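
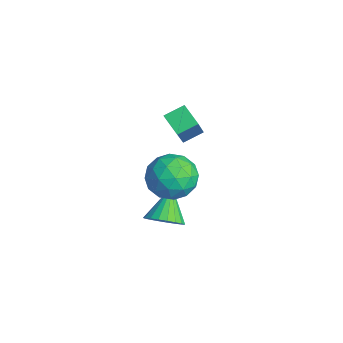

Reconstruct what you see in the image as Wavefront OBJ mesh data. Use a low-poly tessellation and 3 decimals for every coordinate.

v 2.959 -2.446 0.898
v 3.382 -3.076 0.217
v 1.658 -2.244 -0.097
v 2.081 -2.874 -0.778
v 1.743 -3.238 0.113
v 2.547 -3.363 0.728
v 2.493 -1.957 -0.608
v 3.297 -2.082 0.007
v 3.094 -2.774 -0.714
v 2.63 -3.566 -0.268
v 2.41 -1.754 0.388
v 1.946 -2.546 0.834
v 3.285 -2.779 0.645
v 1.755 -2.541 -0.525
v 1.557 -2.755 -0.001
v 1.805 -3.126 -0.402
v 2.794 -2.947 0.945
v 3.043 -3.318 0.545
v 2.079 -3.413 0.484
v 1.997 -2.002 -0.425
v 2.246 -2.373 -0.825
v 3.235 -2.194 0.522
v 3.483 -2.565 0.121
v 2.961 -1.907 -0.364
v 3.364 -2.972 -0.302
v 2.599 -2.853 -0.887
v 2.842 -2.314 -0.787
v 3.314 -2.387 -0.426
v 3.092 -3.437 -0.041
v 2.327 -3.319 -0.625
v 2.128 -3.532 -0.102
v 2.601 -3.606 0.26
v 2.922 -3.26 -0.588
v 2.713 -2.001 0.745
v 1.948 -1.883 0.161
v 2.439 -1.714 -0.14
v 2.912 -1.788 0.222
v 2.441 -2.467 1.007
v 1.676 -2.348 0.422
v 1.726 -2.933 0.546
v 2.198 -3.006 0.907
v 2.118 -2.06 0.708
v 0.22 -1.944 0.93
v 0.186 -1.154 1.269
v 1 -1.701 0.444
v 0.965 -0.912 0.783
v 1.435 -2.588 2.557
v 1.4 -1.799 2.896
v 2.214 -2.346 2.071
v 2.18 -1.556 2.41
v 2.436 -2.919 -2.515
v 2.998 -2.443 -2.292
v 1.504 -2.301 -1.485
v 2.855 -2.274 -2.523
v 2.64 -2.216 -2.752
v 2.389 -2.279 -2.941
v 2.146 -2.454 -3.056
v 1.954 -2.708 -3.077
v 1.844 -3 -3.001
v 1.837 -3.277 -2.842
v 1.933 -3.492 -2.625
v 2.117 -3.609 -2.39
v 2.355 -3.606 -2.176
v 2.607 -3.484 -2.021
v 2.83 -3.265 -1.951
v 2.984 -2.986 -1.979
v 3.044 -2.695 -2.1
f 1 38 17
f 38 12 41
f 17 41 6
f 38 41 17
f 1 17 13
f 17 6 18
f 13 18 2
f 17 18 13
f 1 13 22
f 13 2 23
f 22 23 8
f 13 23 22
f 1 22 34
f 22 8 37
f 34 37 11
f 22 37 34
f 1 34 38
f 34 11 42
f 38 42 12
f 34 42 38
f 2 18 29
f 18 6 32
f 29 32 10
f 18 32 29
f 6 41 19
f 41 12 40
f 19 40 5
f 41 40 19
f 12 42 39
f 42 11 35
f 39 35 3
f 42 35 39
f 11 37 36
f 37 8 24
f 36 24 7
f 37 24 36
f 8 23 28
f 23 2 25
f 28 25 9
f 23 25 28
f 4 30 16
f 30 10 31
f 16 31 5
f 30 31 16
f 4 16 14
f 16 5 15
f 14 15 3
f 16 15 14
f 4 14 21
f 14 3 20
f 21 20 7
f 14 20 21
f 4 21 26
f 21 7 27
f 26 27 9
f 21 27 26
f 4 26 30
f 26 9 33
f 30 33 10
f 26 33 30
f 5 31 19
f 31 10 32
f 19 32 6
f 31 32 19
f 3 15 39
f 15 5 40
f 39 40 12
f 15 40 39
f 7 20 36
f 20 3 35
f 36 35 11
f 20 35 36
f 9 27 28
f 27 7 24
f 28 24 8
f 27 24 28
f 10 33 29
f 33 9 25
f 29 25 2
f 33 25 29
f 44 46 43
f 47 44 43
f 43 46 45
f 45 47 43
f 44 50 46
f 48 44 47
f 48 50 44
f 46 50 45
f 49 47 45
f 45 50 49
f 49 48 47
f 50 48 49
f 52 51 54
f 52 54 53
f 54 51 55
f 54 55 53
f 55 51 56
f 55 56 53
f 56 51 57
f 56 57 53
f 57 51 58
f 57 58 53
f 58 51 59
f 58 59 53
f 59 51 60
f 59 60 53
f 60 51 61
f 60 61 53
f 61 51 62
f 61 62 53
f 62 51 63
f 62 63 53
f 63 51 64
f 63 64 53
f 64 51 65
f 64 65 53
f 65 51 66
f 65 66 53
f 66 51 67
f 66 67 53
f 67 51 52
f 67 52 53



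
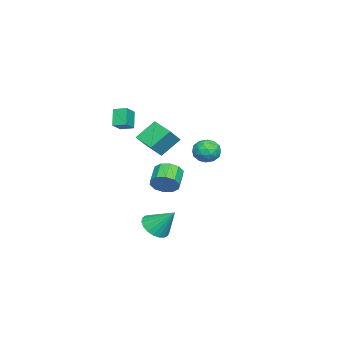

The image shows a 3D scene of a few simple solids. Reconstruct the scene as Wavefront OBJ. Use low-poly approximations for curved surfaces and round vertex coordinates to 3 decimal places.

v -3.198 -1.652 0.489
v -3.971 -0.747 1.589
v -2.401 -0.473 0.079
v -3.174 0.431 1.179
v -2.246 -1.971 1.421
v -3.019 -1.067 2.521
v -1.449 -0.793 1.011
v -2.222 0.112 2.111
v 1.614 4.095 1.929
v 2.32 3.81 2.311
v 0.96 2.93 2.269
v 1.666 2.645 2.651
v 1.234 3.298 2.987
v 1.638 4.017 2.777
v 1.642 2.723 1.803
v 2.046 3.442 1.593
v 2.337 2.962 2.233
v 2.085 3.318 2.965
v 1.195 3.422 1.615
v 0.943 3.778 2.347
v 2.024 4.055 2.09
v 1.256 2.685 2.49
v 1.002 3.069 2.688
v 1.417 2.902 2.912
v 1.623 4.176 2.364
v 2.038 4.009 2.588
v 1.4 3.708 2.986
v 1.242 2.731 1.992
v 1.657 2.564 2.216
v 1.863 3.838 1.668
v 2.278 3.671 1.892
v 1.88 3.032 1.594
v 2.45 3.389 2.269
v 2.065 2.704 2.469
v 2.051 2.75 1.971
v 2.289 3.173 1.847
v 2.301 3.598 2.699
v 1.917 2.913 2.899
v 1.663 3.297 3.096
v 1.9 3.72 2.973
v 2.312 3.099 2.653
v 1.363 3.827 1.681
v 0.979 3.142 1.881
v 1.38 3.02 1.607
v 1.617 3.443 1.484
v 1.215 4.036 2.111
v 0.83 3.351 2.311
v 0.991 3.567 2.733
v 1.229 3.99 2.609
v 0.968 3.641 1.927
v -0.743 0.232 -1.513
v -0.328 -0.111 -0.816
v -1.463 -0.214 -0.191
v -1.877 0.128 -0.887
v -0.343 0.429 -0.754
v -1.477 0.326 -0.129
v -0.51 0.894 -0.982
v -1.645 0.791 -0.356
v -0.767 1.106 -1.412
v -1.902 1.002 -0.787
v -1.014 0.983 -1.881
v -2.149 0.88 -1.256
v -1.157 0.574 -2.209
v -2.292 0.471 -1.584
v -1.143 0.034 -2.271
v -2.277 -0.069 -1.646
v -0.975 -0.431 -2.044
v -2.11 -0.534 -1.418
v -0.718 -0.642 -1.613
v -1.853 -0.746 -0.988
v -0.471 -0.52 -1.144
v -1.606 -0.623 -0.519
v 0.946 0.218 -4.13
v 1.657 0.641 -4.637
v 1.174 1.422 -2.81
v 1.331 0.842 -4.765
v 0.939 0.936 -4.783
v 0.548 0.905 -4.687
v 0.226 0.756 -4.496
v 0.029 0.513 -4.241
v -0.01 0.22 -3.966
v 0.117 -0.074 -3.721
v 0.387 -0.317 -3.545
v 0.754 -0.467 -3.471
v 1.154 -0.499 -3.511
v 1.518 -0.407 -3.658
v 1.783 -0.207 -3.886
v 1.904 0.067 -4.156
v 1.859 0.367 -4.422
v -0.371 -2.219 3.929
v 0.518 -2.369 4.486
v -0.341 -1.398 4.101
v 0.549 -1.548 4.659
v 0.291 -2.032 2.921
v 1.181 -2.182 3.479
v 0.322 -1.211 3.094
v 1.211 -1.361 3.651
f 2 4 1
f 5 2 1
f 1 4 3
f 3 5 1
f 2 8 4
f 6 2 5
f 6 8 2
f 4 8 3
f 7 5 3
f 3 8 7
f 7 6 5
f 8 6 7
f 9 46 25
f 46 20 49
f 25 49 14
f 46 49 25
f 9 25 21
f 25 14 26
f 21 26 10
f 25 26 21
f 9 21 30
f 21 10 31
f 30 31 16
f 21 31 30
f 9 30 42
f 30 16 45
f 42 45 19
f 30 45 42
f 9 42 46
f 42 19 50
f 46 50 20
f 42 50 46
f 10 26 37
f 26 14 40
f 37 40 18
f 26 40 37
f 14 49 27
f 49 20 48
f 27 48 13
f 49 48 27
f 20 50 47
f 50 19 43
f 47 43 11
f 50 43 47
f 19 45 44
f 45 16 32
f 44 32 15
f 45 32 44
f 16 31 36
f 31 10 33
f 36 33 17
f 31 33 36
f 12 38 24
f 38 18 39
f 24 39 13
f 38 39 24
f 12 24 22
f 24 13 23
f 22 23 11
f 24 23 22
f 12 22 29
f 22 11 28
f 29 28 15
f 22 28 29
f 12 29 34
f 29 15 35
f 34 35 17
f 29 35 34
f 12 34 38
f 34 17 41
f 38 41 18
f 34 41 38
f 13 39 27
f 39 18 40
f 27 40 14
f 39 40 27
f 11 23 47
f 23 13 48
f 47 48 20
f 23 48 47
f 15 28 44
f 28 11 43
f 44 43 19
f 28 43 44
f 17 35 36
f 35 15 32
f 36 32 16
f 35 32 36
f 18 41 37
f 41 17 33
f 37 33 10
f 41 33 37
f 52 51 55
f 52 55 53
f 53 55 56
f 53 56 54
f 55 51 57
f 55 57 56
f 56 57 58
f 56 58 54
f 57 51 59
f 57 59 58
f 58 59 60
f 58 60 54
f 59 51 61
f 59 61 60
f 60 61 62
f 60 62 54
f 61 51 63
f 61 63 62
f 62 63 64
f 62 64 54
f 63 51 65
f 63 65 64
f 64 65 66
f 64 66 54
f 65 51 67
f 65 67 66
f 66 67 68
f 66 68 54
f 67 51 69
f 67 69 68
f 68 69 70
f 68 70 54
f 69 51 71
f 69 71 70
f 70 71 72
f 70 72 54
f 71 51 52
f 71 52 72
f 72 52 53
f 72 53 54
f 74 73 76
f 74 76 75
f 76 73 77
f 76 77 75
f 77 73 78
f 77 78 75
f 78 73 79
f 78 79 75
f 79 73 80
f 79 80 75
f 80 73 81
f 80 81 75
f 81 73 82
f 81 82 75
f 82 73 83
f 82 83 75
f 83 73 84
f 83 84 75
f 84 73 85
f 84 85 75
f 85 73 86
f 85 86 75
f 86 73 87
f 86 87 75
f 87 73 88
f 87 88 75
f 88 73 89
f 88 89 75
f 89 73 74
f 89 74 75
f 91 93 90
f 94 91 90
f 90 93 92
f 92 94 90
f 91 97 93
f 95 91 94
f 95 97 91
f 93 97 92
f 96 94 92
f 92 97 96
f 96 95 94
f 97 95 96



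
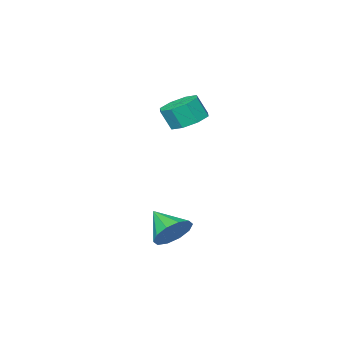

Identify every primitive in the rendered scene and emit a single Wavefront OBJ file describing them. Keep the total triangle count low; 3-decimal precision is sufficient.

v 1.769 2.812 -1.366
v 2.254 2.421 -2.056
v 1.831 1.528 -0.594
v 2.627 2.659 -1.69
v 2.673 2.955 -1.2
v 2.374 3.197 -0.773
v 1.844 3.292 -0.573
v 1.285 3.204 -0.675
v 0.911 2.966 -1.041
v 0.865 2.67 -1.532
v 1.165 2.428 -1.959
v 1.695 2.333 -2.159
v -2.909 -2.424 2.193
v -2.13 -1.885 2.131
v -1.791 -2.257 3.165
v -2.571 -2.796 3.227
v -2.687 -1.534 2.44
v -2.348 -1.906 3.474
v -3.374 -1.705 2.603
v -3.036 -2.076 3.638
v -3.79 -2.297 2.527
v -3.451 -2.668 3.561
v -3.689 -2.963 2.255
v -3.35 -3.335 3.289
v -3.132 -3.314 1.946
v -2.793 -3.686 2.98
v -2.444 -3.144 1.782
v -2.106 -3.515 2.817
v -2.029 -2.552 1.859
v -1.69 -2.923 2.893
f 2 1 4
f 2 4 3
f 4 1 5
f 4 5 3
f 5 1 6
f 5 6 3
f 6 1 7
f 6 7 3
f 7 1 8
f 7 8 3
f 8 1 9
f 8 9 3
f 9 1 10
f 9 10 3
f 10 1 11
f 10 11 3
f 11 1 12
f 11 12 3
f 12 1 2
f 12 2 3
f 14 13 17
f 14 17 15
f 15 17 18
f 15 18 16
f 17 13 19
f 17 19 18
f 18 19 20
f 18 20 16
f 19 13 21
f 19 21 20
f 20 21 22
f 20 22 16
f 21 13 23
f 21 23 22
f 22 23 24
f 22 24 16
f 23 13 25
f 23 25 24
f 24 25 26
f 24 26 16
f 25 13 27
f 25 27 26
f 26 27 28
f 26 28 16
f 27 13 29
f 27 29 28
f 28 29 30
f 28 30 16
f 29 13 14
f 29 14 30
f 30 14 15
f 30 15 16



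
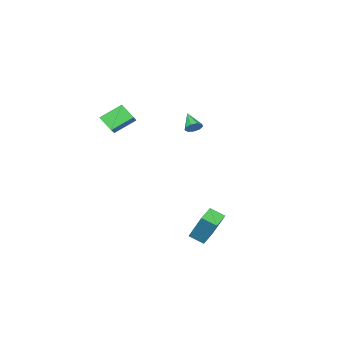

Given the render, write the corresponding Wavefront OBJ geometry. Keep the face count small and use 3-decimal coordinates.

v 0.339 -0.994 2.998
v 0.681 -0.866 3.368
v -0.039 -1.906 3.662
v 0.373 -0.698 3.424
v 0.049 -0.668 3.28
v -0.139 -0.791 3.004
v -0.103 -1.009 2.725
v 0.14 -1.22 2.574
v 0.476 -1.325 2.621
v 0.749 -1.276 2.844
v 0.83 -1.095 3.14
v 3.532 -4.741 3.272
v 2.412 -4.221 4.051
v 3.388 -3.975 2.553
v 2.268 -3.455 3.333
v 4.692 -3.645 4.207
v 3.572 -3.125 4.987
v 4.548 -2.879 3.489
v 3.428 -2.359 4.268
v 2.871 1.941 -2.494
v 3.05 3.073 -0.652
v 2.49 2.68 -2.912
v 2.67 3.812 -1.069
v 3.77 2.248 -2.771
v 3.95 3.38 -0.928
v 3.39 2.987 -3.188
v 3.569 4.119 -1.346
f 2 1 4
f 2 4 3
f 4 1 5
f 4 5 3
f 5 1 6
f 5 6 3
f 6 1 7
f 6 7 3
f 7 1 8
f 7 8 3
f 8 1 9
f 8 9 3
f 9 1 10
f 9 10 3
f 10 1 11
f 10 11 3
f 11 1 2
f 11 2 3
f 13 15 12
f 16 13 12
f 12 15 14
f 14 16 12
f 13 19 15
f 17 13 16
f 17 19 13
f 15 19 14
f 18 16 14
f 14 19 18
f 18 17 16
f 19 17 18
f 21 23 20
f 24 21 20
f 20 23 22
f 22 24 20
f 21 27 23
f 25 21 24
f 25 27 21
f 23 27 22
f 26 24 22
f 22 27 26
f 26 25 24
f 27 25 26



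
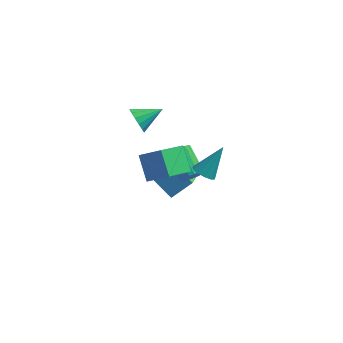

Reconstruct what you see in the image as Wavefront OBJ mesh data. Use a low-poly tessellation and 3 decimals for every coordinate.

v -3.018 0.889 -2.687
v -2.023 1.63 -1.774
v -3.223 2.389 -3.679
v -2.228 3.13 -2.765
v -1.652 0.37 -3.755
v -0.657 1.111 -2.841
v -1.857 1.87 -4.746
v -0.862 2.611 -3.833
v 0.671 -1.504 0.982
v 1.193 -1.968 1.022
v 1.449 -0.496 2.498
v 1.315 -1.654 0.751
v 1.19 -1.282 0.568
v 0.868 -0.995 0.543
v 0.47 -0.902 0.685
v 0.149 -1.039 0.941
v 0.027 -1.354 1.212
v 0.152 -1.725 1.395
v 0.474 -2.012 1.42
v 0.872 -2.105 1.278
v -1.839 -0.905 1.692
v -2.569 -2.53 2.624
v -0.61 -0.976 2.531
v -1.34 -2.6 3.463
v -1.12 -1.88 0.557
v -1.85 -3.504 1.489
v 0.109 -1.95 1.396
v -0.621 -3.575 2.328
v -3.306 -0.449 3.473
v -2.849 -0.639 2.782
v -2.134 0.429 4.007
v -3.073 -0.276 2.674
v -3.359 0.041 2.781
v -3.631 0.227 3.072
v -3.816 0.231 3.471
v -3.864 0.053 3.871
v -3.764 -0.259 4.164
v -3.54 -0.623 4.271
v -3.254 -0.94 4.165
v -2.982 -1.125 3.873
v -2.797 -1.13 3.474
v -2.749 -0.952 3.075
v -0.333 -0.038 -1.039
v 0.039 0.503 -1.254
v -1.076 1.658 -0.276
v -1.447 1.118 -0.061
v -0.162 0.483 -1.459
v -1.276 1.638 -0.48
v -0.392 0.373 -1.591
v -1.506 1.528 -0.612
v -0.611 0.192 -1.627
v -1.726 1.347 -0.649
v -0.783 -0.029 -1.562
v -1.897 1.126 -0.584
v -0.876 -0.251 -1.407
v -1.991 0.904 -0.428
v -0.876 -0.436 -1.188
v -1.991 0.719 -0.209
v -0.782 -0.552 -0.943
v -1.896 0.603 0.036
v -0.61 -0.58 -0.715
v -1.724 0.575 0.264
v -0.39 -0.513 -0.543
v -1.505 0.642 0.436
v -0.16 -0.365 -0.457
v -1.275 0.79 0.522
v 0.04 -0.159 -0.471
v -1.075 0.996 0.507
v 0.175 0.067 -0.584
v -0.939 1.222 0.394
v 0.223 0.275 -0.776
v -0.892 1.43 0.203
v 0.175 0.429 -1.013
v -0.94 1.585 -0.034
f 2 4 1
f 5 2 1
f 1 4 3
f 3 5 1
f 2 8 4
f 6 2 5
f 6 8 2
f 4 8 3
f 7 5 3
f 3 8 7
f 7 6 5
f 8 6 7
f 10 9 12
f 10 12 11
f 12 9 13
f 12 13 11
f 13 9 14
f 13 14 11
f 14 9 15
f 14 15 11
f 15 9 16
f 15 16 11
f 16 9 17
f 16 17 11
f 17 9 18
f 17 18 11
f 18 9 19
f 18 19 11
f 19 9 20
f 19 20 11
f 20 9 10
f 20 10 11
f 22 24 21
f 25 22 21
f 21 24 23
f 23 25 21
f 22 28 24
f 26 22 25
f 26 28 22
f 24 28 23
f 27 25 23
f 23 28 27
f 27 26 25
f 28 26 27
f 30 29 32
f 30 32 31
f 32 29 33
f 32 33 31
f 33 29 34
f 33 34 31
f 34 29 35
f 34 35 31
f 35 29 36
f 35 36 31
f 36 29 37
f 36 37 31
f 37 29 38
f 37 38 31
f 38 29 39
f 38 39 31
f 39 29 40
f 39 40 31
f 40 29 41
f 40 41 31
f 41 29 42
f 41 42 31
f 42 29 30
f 42 30 31
f 44 43 47
f 44 47 45
f 45 47 48
f 45 48 46
f 47 43 49
f 47 49 48
f 48 49 50
f 48 50 46
f 49 43 51
f 49 51 50
f 50 51 52
f 50 52 46
f 51 43 53
f 51 53 52
f 52 53 54
f 52 54 46
f 53 43 55
f 53 55 54
f 54 55 56
f 54 56 46
f 55 43 57
f 55 57 56
f 56 57 58
f 56 58 46
f 57 43 59
f 57 59 58
f 58 59 60
f 58 60 46
f 59 43 61
f 59 61 60
f 60 61 62
f 60 62 46
f 61 43 63
f 61 63 62
f 62 63 64
f 62 64 46
f 63 43 65
f 63 65 64
f 64 65 66
f 64 66 46
f 65 43 67
f 65 67 66
f 66 67 68
f 66 68 46
f 67 43 69
f 67 69 68
f 68 69 70
f 68 70 46
f 69 43 71
f 69 71 70
f 70 71 72
f 70 72 46
f 71 43 73
f 71 73 72
f 72 73 74
f 72 74 46
f 73 43 44
f 73 44 74
f 74 44 45
f 74 45 46



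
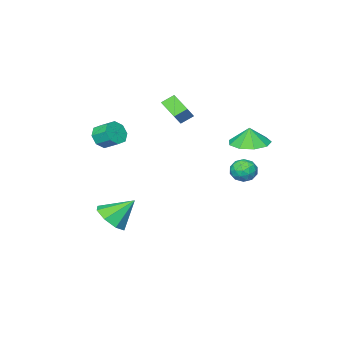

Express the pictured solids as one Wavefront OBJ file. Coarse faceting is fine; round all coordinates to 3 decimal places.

v 3.016 -1.916 2.38
v 3.359 -2.194 2.998
v 3.147 -1.343 3.499
v 2.804 -1.064 2.88
v 3.725 -1.9 2.654
v 3.512 -1.049 3.155
v 3.675 -1.616 2.149
v 3.463 -0.765 2.65
v 3.24 -1.507 1.779
v 3.028 -0.656 2.28
v 2.673 -1.637 1.761
v 2.461 -0.786 2.262
v 2.308 -1.931 2.105
v 2.095 -1.08 2.606
v 2.357 -2.215 2.61
v 2.145 -1.364 3.111
v 2.792 -2.324 2.98
v 2.58 -1.473 3.481
v 3.704 -0.476 -2.669
v 4.527 0.028 -2.28
v 2.716 0.216 -1.471
v 4.147 0.45 -2.838
v 3.508 0.33 -3.296
v 2.983 -0.262 -3.387
v 2.881 -0.979 -3.058
v 3.261 -1.401 -2.5
v 3.901 -1.281 -2.042
v 4.425 -0.689 -1.951
v -1.864 -2.581 2.76
v -2.501 -2.278 3.216
v -1.646 -1.292 2.207
v -2.283 -0.989 2.663
v -1.237 -2.371 3.497
v -1.874 -2.068 3.953
v -1.019 -1.082 2.944
v -1.656 -0.779 3.4
v -2.832 2.651 1.82
v -1.789 2.996 1.775
v -2.788 2.649 2.84
v -2.255 3.587 1.797
v -2.991 3.739 1.829
v -3.653 3.382 1.857
v -3.931 2.683 1.868
v -3.694 1.969 1.857
v -3.055 1.573 1.829
v -2.311 1.682 1.796
v -1.811 2.244 1.775
v -3.171 2.615 -0.761
v -2.6 2.144 -1
v -3.66 1.676 -0.08
v -3.089 1.205 -0.319
v -2.93 1.794 0.163
v -2.628 2.375 -0.258
v -3.632 1.445 -0.822
v -3.33 2.026 -1.243
v -2.885 1.421 -1.038
v -2.451 1.637 -0.429
v -3.809 2.183 -0.651
v -3.375 2.399 -0.042
v -2.843 2.462 -0.94
v -3.417 1.358 -0.14
v -3.324 1.705 0.144
v -2.989 1.428 0.003
v -2.859 2.598 -0.504
v -2.523 2.321 -0.645
v -2.718 2.115 0.039
v -3.737 1.499 -0.435
v -3.401 1.222 -0.576
v -3.271 2.392 -1.083
v -2.936 2.115 -1.224
v -3.542 1.705 -1.119
v -2.674 1.76 -1.104
v -2.962 1.208 -0.703
v -3.281 1.349 -0.999
v -3.103 1.69 -1.246
v -2.42 1.887 -0.746
v -2.707 1.335 -0.345
v -2.614 1.681 -0.062
v -2.436 2.023 -0.309
v -2.587 1.462 -0.768
v -3.553 2.485 -0.735
v -3.84 1.933 -0.334
v -3.824 1.797 -0.771
v -3.646 2.139 -1.018
v -3.298 2.612 -0.377
v -3.586 2.06 0.024
v -3.157 2.13 0.166
v -2.979 2.471 -0.081
v -3.673 2.358 -0.312
f 2 1 5
f 2 5 3
f 3 5 6
f 3 6 4
f 5 1 7
f 5 7 6
f 6 7 8
f 6 8 4
f 7 1 9
f 7 9 8
f 8 9 10
f 8 10 4
f 9 1 11
f 9 11 10
f 10 11 12
f 10 12 4
f 11 1 13
f 11 13 12
f 12 13 14
f 12 14 4
f 13 1 15
f 13 15 14
f 14 15 16
f 14 16 4
f 15 1 17
f 15 17 16
f 16 17 18
f 16 18 4
f 17 1 2
f 17 2 18
f 18 2 3
f 18 3 4
f 20 19 22
f 20 22 21
f 22 19 23
f 22 23 21
f 23 19 24
f 23 24 21
f 24 19 25
f 24 25 21
f 25 19 26
f 25 26 21
f 26 19 27
f 26 27 21
f 27 19 28
f 27 28 21
f 28 19 20
f 28 20 21
f 30 32 29
f 33 30 29
f 29 32 31
f 31 33 29
f 30 36 32
f 34 30 33
f 34 36 30
f 32 36 31
f 35 33 31
f 31 36 35
f 35 34 33
f 36 34 35
f 38 37 40
f 38 40 39
f 40 37 41
f 40 41 39
f 41 37 42
f 41 42 39
f 42 37 43
f 42 43 39
f 43 37 44
f 43 44 39
f 44 37 45
f 44 45 39
f 45 37 46
f 45 46 39
f 46 37 47
f 46 47 39
f 47 37 38
f 47 38 39
f 48 85 64
f 85 59 88
f 64 88 53
f 85 88 64
f 48 64 60
f 64 53 65
f 60 65 49
f 64 65 60
f 48 60 69
f 60 49 70
f 69 70 55
f 60 70 69
f 48 69 81
f 69 55 84
f 81 84 58
f 69 84 81
f 48 81 85
f 81 58 89
f 85 89 59
f 81 89 85
f 49 65 76
f 65 53 79
f 76 79 57
f 65 79 76
f 53 88 66
f 88 59 87
f 66 87 52
f 88 87 66
f 59 89 86
f 89 58 82
f 86 82 50
f 89 82 86
f 58 84 83
f 84 55 71
f 83 71 54
f 84 71 83
f 55 70 75
f 70 49 72
f 75 72 56
f 70 72 75
f 51 77 63
f 77 57 78
f 63 78 52
f 77 78 63
f 51 63 61
f 63 52 62
f 61 62 50
f 63 62 61
f 51 61 68
f 61 50 67
f 68 67 54
f 61 67 68
f 51 68 73
f 68 54 74
f 73 74 56
f 68 74 73
f 51 73 77
f 73 56 80
f 77 80 57
f 73 80 77
f 52 78 66
f 78 57 79
f 66 79 53
f 78 79 66
f 50 62 86
f 62 52 87
f 86 87 59
f 62 87 86
f 54 67 83
f 67 50 82
f 83 82 58
f 67 82 83
f 56 74 75
f 74 54 71
f 75 71 55
f 74 71 75
f 57 80 76
f 80 56 72
f 76 72 49
f 80 72 76



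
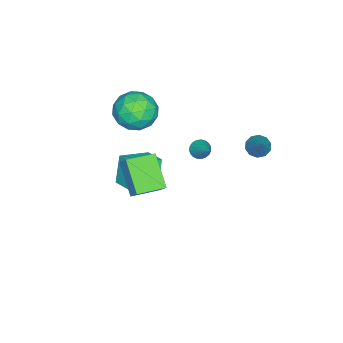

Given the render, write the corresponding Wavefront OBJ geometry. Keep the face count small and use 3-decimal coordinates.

v -3.225 -0.705 -1.642
v -2.742 -0.907 -1.915
v -2.295 0.185 -0.658
v -2.795 -0.707 -2.046
v -2.922 -0.506 -2.108
v -3.101 -0.34 -2.089
v -3.301 -0.236 -1.993
v -3.489 -0.214 -1.836
v -3.631 -0.276 -1.646
v -3.702 -0.413 -1.455
v -3.691 -0.6 -1.296
v -3.6 -0.805 -1.198
v -3.443 -0.992 -1.176
v -3.249 -1.13 -1.235
v -3.051 -1.195 -1.364
v -2.883 -1.174 -1.541
v -2.774 -1.073 -1.736
v 3.038 -2.306 2.391
v 3.336 -1.844 3.04
v 1.868 -1.291 2.206
v 2.166 -0.829 2.854
v 4.154 -1.251 1.126
v 4.452 -0.789 1.774
v 2.984 -0.236 0.94
v 3.282 0.226 1.589
v 0.513 -3.747 -2.179
v -0.196 -3.837 -0.647
v -0.834 -2.766 -2.745
v -1.543 -2.856 -1.213
v 1.103 -2.744 -1.847
v 0.394 -2.834 -0.315
v -0.244 -1.763 -2.413
v -0.953 -1.853 -0.881
v -1.753 2.957 1.344
v -1.227 2.713 1.029
v -0.607 3.603 2.756
v -1.285 3.096 0.9
v -1.521 3.425 0.941
v -1.846 3.576 1.136
v -2.136 3.491 1.41
v -2.279 3.201 1.659
v -2.222 2.819 1.788
v -1.985 2.489 1.747
v -1.66 2.338 1.552
v -1.371 2.423 1.278
v -1.535 -2.307 1.987
v -0.818 -2.978 1.229
v -1.982 -3.962 3.031
v -1.265 -4.633 2.273
v -0.75 -3.816 3.052
v -0.474 -2.793 2.406
v -2.326 -4.147 1.854
v -2.05 -3.124 1.208
v -1.307 -4.116 1.147
v -0.333 -3.911 1.887
v -2.467 -3.029 2.373
v -1.493 -2.824 3.113
v -1.137 -2.497 1.516
v -1.663 -4.443 2.744
v -1.36 -3.962 3.202
v -0.939 -4.357 2.756
v -0.935 -2.388 2.208
v -0.513 -2.783 1.763
v -0.473 -3.276 2.834
v -2.287 -4.157 2.497
v -1.865 -4.552 2.052
v -1.861 -2.583 1.504
v -1.44 -2.978 1.058
v -2.327 -3.664 1.426
v -1.003 -3.561 1.022
v -1.266 -4.533 1.636
v -1.89 -4.247 1.39
v -1.728 -3.646 1.01
v -0.431 -3.44 1.458
v -0.693 -4.413 2.072
v -0.391 -3.933 2.529
v -0.228 -3.332 2.15
v -0.718 -4.109 1.409
v -2.107 -2.527 2.188
v -2.369 -3.5 2.802
v -2.572 -3.608 2.11
v -2.409 -3.007 1.731
v -1.534 -2.407 2.624
v -1.797 -3.379 3.238
v -1.072 -3.294 3.25
v -0.91 -2.693 2.87
v -2.082 -2.831 2.851
f 2 1 4
f 2 4 3
f 4 1 5
f 4 5 3
f 5 1 6
f 5 6 3
f 6 1 7
f 6 7 3
f 7 1 8
f 7 8 3
f 8 1 9
f 8 9 3
f 9 1 10
f 9 10 3
f 10 1 11
f 10 11 3
f 11 1 12
f 11 12 3
f 12 1 13
f 12 13 3
f 13 1 14
f 13 14 3
f 14 1 15
f 14 15 3
f 15 1 16
f 15 16 3
f 16 1 17
f 16 17 3
f 17 1 2
f 17 2 3
f 19 21 18
f 22 19 18
f 18 21 20
f 20 22 18
f 19 25 21
f 23 19 22
f 23 25 19
f 21 25 20
f 24 22 20
f 20 25 24
f 24 23 22
f 25 23 24
f 27 29 26
f 30 27 26
f 26 29 28
f 28 30 26
f 27 33 29
f 31 27 30
f 31 33 27
f 29 33 28
f 32 30 28
f 28 33 32
f 32 31 30
f 33 31 32
f 35 34 37
f 35 37 36
f 37 34 38
f 37 38 36
f 38 34 39
f 38 39 36
f 39 34 40
f 39 40 36
f 40 34 41
f 40 41 36
f 41 34 42
f 41 42 36
f 42 34 43
f 42 43 36
f 43 34 44
f 43 44 36
f 44 34 45
f 44 45 36
f 45 34 35
f 45 35 36
f 46 83 62
f 83 57 86
f 62 86 51
f 83 86 62
f 46 62 58
f 62 51 63
f 58 63 47
f 62 63 58
f 46 58 67
f 58 47 68
f 67 68 53
f 58 68 67
f 46 67 79
f 67 53 82
f 79 82 56
f 67 82 79
f 46 79 83
f 79 56 87
f 83 87 57
f 79 87 83
f 47 63 74
f 63 51 77
f 74 77 55
f 63 77 74
f 51 86 64
f 86 57 85
f 64 85 50
f 86 85 64
f 57 87 84
f 87 56 80
f 84 80 48
f 87 80 84
f 56 82 81
f 82 53 69
f 81 69 52
f 82 69 81
f 53 68 73
f 68 47 70
f 73 70 54
f 68 70 73
f 49 75 61
f 75 55 76
f 61 76 50
f 75 76 61
f 49 61 59
f 61 50 60
f 59 60 48
f 61 60 59
f 49 59 66
f 59 48 65
f 66 65 52
f 59 65 66
f 49 66 71
f 66 52 72
f 71 72 54
f 66 72 71
f 49 71 75
f 71 54 78
f 75 78 55
f 71 78 75
f 50 76 64
f 76 55 77
f 64 77 51
f 76 77 64
f 48 60 84
f 60 50 85
f 84 85 57
f 60 85 84
f 52 65 81
f 65 48 80
f 81 80 56
f 65 80 81
f 54 72 73
f 72 52 69
f 73 69 53
f 72 69 73
f 55 78 74
f 78 54 70
f 74 70 47
f 78 70 74



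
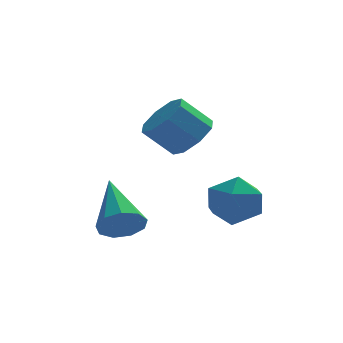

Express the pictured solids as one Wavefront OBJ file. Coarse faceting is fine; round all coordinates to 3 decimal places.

v -0.231 1.082 -3.165
v 0.254 1.487 -2.49
v 0.646 -0.127 -3.07
v 1.131 0.278 -2.395
v 0.259 0.011 -2.242
v -0.284 0.758 -2.3
v 1.184 0.602 -3.26
v 0.641 1.349 -3.318
v 1.128 1.191 -2.548
v 0.557 0.825 -1.919
v 0.343 0.535 -3.641
v -0.228 0.169 -3.012
v -2.722 0.014 -3.288
v -2.084 0.238 -3.535
v -2.938 1.746 -2.272
v -2.442 0.375 -3.844
v -2.931 0.342 -3.893
v -3.322 0.156 -3.658
v -3.432 -0.097 -3.25
v -3.209 -0.298 -2.86
v -2.759 -0.353 -2.669
v -2.29 -0.237 -2.768
v -2.024 -0.003 -3.11
v -0.575 1.943 -0.794
v -0.099 1.495 -0.299
v -0.969 1.529 0.569
v -1.445 1.977 0.074
v -0.005 2.111 -0.23
v -0.875 2.146 0.639
v -0.245 2.629 -0.491
v -1.115 2.664 0.378
v -0.678 2.745 -0.93
v -1.548 2.779 -0.061
v -1.051 2.391 -1.289
v -1.921 2.425 -0.421
v -1.145 1.774 -1.359
v -2.015 1.809 -0.49
v -0.905 1.256 -1.098
v -1.775 1.291 -0.229
v -0.472 1.141 -0.659
v -1.342 1.175 0.21
f 1 12 6
f 1 6 2
f 1 2 8
f 1 8 11
f 1 11 12
f 2 6 10
f 6 12 5
f 12 11 3
f 11 8 7
f 8 2 9
f 4 10 5
f 4 5 3
f 4 3 7
f 4 7 9
f 4 9 10
f 5 10 6
f 3 5 12
f 7 3 11
f 9 7 8
f 10 9 2
f 14 13 16
f 14 16 15
f 16 13 17
f 16 17 15
f 17 13 18
f 17 18 15
f 18 13 19
f 18 19 15
f 19 13 20
f 19 20 15
f 20 13 21
f 20 21 15
f 21 13 22
f 21 22 15
f 22 13 23
f 22 23 15
f 23 13 14
f 23 14 15
f 25 24 28
f 25 28 26
f 26 28 29
f 26 29 27
f 28 24 30
f 28 30 29
f 29 30 31
f 29 31 27
f 30 24 32
f 30 32 31
f 31 32 33
f 31 33 27
f 32 24 34
f 32 34 33
f 33 34 35
f 33 35 27
f 34 24 36
f 34 36 35
f 35 36 37
f 35 37 27
f 36 24 38
f 36 38 37
f 37 38 39
f 37 39 27
f 38 24 40
f 38 40 39
f 39 40 41
f 39 41 27
f 40 24 25
f 40 25 41
f 41 25 26
f 41 26 27



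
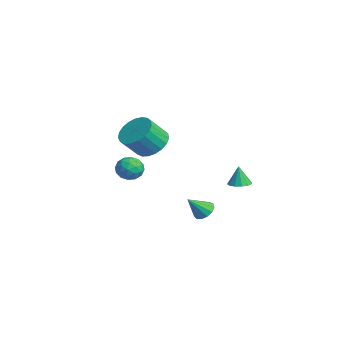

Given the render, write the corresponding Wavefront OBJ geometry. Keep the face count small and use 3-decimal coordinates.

v -3.809 -3.089 -0.709
v -3.394 -2.497 -1.179
v -2.586 -3.623 -0.301
v -2.171 -3.031 -0.771
v -2.607 -2.794 -0.066
v -3.362 -2.464 -0.318
v -2.618 -3.656 -1.162
v -3.373 -3.326 -1.414
v -2.657 -2.848 -1.459
v -2.651 -2.315 -0.781
v -3.329 -3.805 -0.699
v -3.323 -3.272 -0.021
v -3.709 -2.746 -0.98
v -2.271 -3.374 -0.5
v -2.527 -3.235 -0.086
v -2.283 -2.887 -0.362
v -3.69 -2.727 -0.474
v -3.446 -2.379 -0.75
v -2.984 -2.553 -0.095
v -2.534 -3.741 -0.73
v -2.29 -3.393 -1.006
v -3.697 -3.233 -1.118
v -3.453 -2.885 -1.394
v -2.996 -3.567 -1.385
v -3.032 -2.604 -1.42
v -2.313 -2.918 -1.181
v -2.576 -3.286 -1.411
v -3.02 -3.092 -1.559
v -3.028 -2.291 -1.022
v -2.309 -2.605 -0.782
v -2.565 -2.466 -0.368
v -3.009 -2.271 -0.516
v -2.595 -2.497 -1.187
v -3.671 -3.515 -0.698
v -2.952 -3.829 -0.458
v -2.971 -3.849 -0.964
v -3.415 -3.654 -1.112
v -3.667 -3.202 -0.299
v -2.948 -3.516 -0.06
v -2.96 -3.028 0.079
v -3.404 -2.834 -0.069
v -3.385 -3.623 -0.293
v 0.785 -2.86 2.669
v 1.84 -2.635 2.621
v 2.11 -3.655 3.784
v 1.055 -3.88 3.831
v 1.694 -2.333 2.92
v 1.964 -3.353 4.082
v 1.39 -2.123 3.175
v 1.66 -3.143 4.338
v 0.982 -2.04 3.343
v 1.252 -3.06 4.505
v 0.54 -2.098 3.394
v 0.81 -3.118 4.557
v 0.14 -2.289 3.32
v 0.41 -3.309 4.482
v -0.148 -2.578 3.133
v 0.121 -3.598 4.295
v -0.275 -2.916 2.866
v -0.006 -3.936 4.028
v -0.219 -3.244 2.565
v 0.051 -4.264 3.727
v 0.011 -3.506 2.281
v 0.281 -4.526 3.444
v 0.375 -3.656 2.065
v 0.645 -4.676 3.228
v 0.81 -3.669 1.953
v 1.08 -4.689 3.116
v 1.24 -3.541 1.965
v 1.51 -4.561 3.128
v 1.592 -3.296 2.099
v 1.862 -4.316 3.261
v 1.804 -2.976 2.331
v 2.074 -3.996 3.493
v 1.115 1.932 -0.805
v 1.725 2.197 -0.726
v 0.965 1.908 0.425
v 1.485 2.487 -0.75
v 1.128 2.601 -0.791
v 0.766 2.503 -0.837
v 0.516 2.223 -0.873
v 0.455 1.851 -0.887
v 0.604 1.504 -0.876
v 0.916 1.293 -0.842
v 1.29 1.285 -0.796
v 1.609 1.482 -0.754
v 1.771 1.822 -0.727
v -1.827 0.887 -4.051
v -1.291 0.572 -4.414
v -1.693 -0.127 -2.969
v -1.118 0.85 -4.174
v -1.171 1.14 -3.895
v -1.432 1.35 -3.666
v -1.818 1.413 -3.56
v -2.207 1.309 -3.609
v -2.476 1.071 -3.799
v -2.538 0.775 -4.069
v -2.374 0.514 -4.333
v -2.037 0.372 -4.508
v -1.633 0.393 -4.538
f 1 38 17
f 38 12 41
f 17 41 6
f 38 41 17
f 1 17 13
f 17 6 18
f 13 18 2
f 17 18 13
f 1 13 22
f 13 2 23
f 22 23 8
f 13 23 22
f 1 22 34
f 22 8 37
f 34 37 11
f 22 37 34
f 1 34 38
f 34 11 42
f 38 42 12
f 34 42 38
f 2 18 29
f 18 6 32
f 29 32 10
f 18 32 29
f 6 41 19
f 41 12 40
f 19 40 5
f 41 40 19
f 12 42 39
f 42 11 35
f 39 35 3
f 42 35 39
f 11 37 36
f 37 8 24
f 36 24 7
f 37 24 36
f 8 23 28
f 23 2 25
f 28 25 9
f 23 25 28
f 4 30 16
f 30 10 31
f 16 31 5
f 30 31 16
f 4 16 14
f 16 5 15
f 14 15 3
f 16 15 14
f 4 14 21
f 14 3 20
f 21 20 7
f 14 20 21
f 4 21 26
f 21 7 27
f 26 27 9
f 21 27 26
f 4 26 30
f 26 9 33
f 30 33 10
f 26 33 30
f 5 31 19
f 31 10 32
f 19 32 6
f 31 32 19
f 3 15 39
f 15 5 40
f 39 40 12
f 15 40 39
f 7 20 36
f 20 3 35
f 36 35 11
f 20 35 36
f 9 27 28
f 27 7 24
f 28 24 8
f 27 24 28
f 10 33 29
f 33 9 25
f 29 25 2
f 33 25 29
f 44 43 47
f 44 47 45
f 45 47 48
f 45 48 46
f 47 43 49
f 47 49 48
f 48 49 50
f 48 50 46
f 49 43 51
f 49 51 50
f 50 51 52
f 50 52 46
f 51 43 53
f 51 53 52
f 52 53 54
f 52 54 46
f 53 43 55
f 53 55 54
f 54 55 56
f 54 56 46
f 55 43 57
f 55 57 56
f 56 57 58
f 56 58 46
f 57 43 59
f 57 59 58
f 58 59 60
f 58 60 46
f 59 43 61
f 59 61 60
f 60 61 62
f 60 62 46
f 61 43 63
f 61 63 62
f 62 63 64
f 62 64 46
f 63 43 65
f 63 65 64
f 64 65 66
f 64 66 46
f 65 43 67
f 65 67 66
f 66 67 68
f 66 68 46
f 67 43 69
f 67 69 68
f 68 69 70
f 68 70 46
f 69 43 71
f 69 71 70
f 70 71 72
f 70 72 46
f 71 43 73
f 71 73 72
f 72 73 74
f 72 74 46
f 73 43 44
f 73 44 74
f 74 44 45
f 74 45 46
f 76 75 78
f 76 78 77
f 78 75 79
f 78 79 77
f 79 75 80
f 79 80 77
f 80 75 81
f 80 81 77
f 81 75 82
f 81 82 77
f 82 75 83
f 82 83 77
f 83 75 84
f 83 84 77
f 84 75 85
f 84 85 77
f 85 75 86
f 85 86 77
f 86 75 87
f 86 87 77
f 87 75 76
f 87 76 77
f 89 88 91
f 89 91 90
f 91 88 92
f 91 92 90
f 92 88 93
f 92 93 90
f 93 88 94
f 93 94 90
f 94 88 95
f 94 95 90
f 95 88 96
f 95 96 90
f 96 88 97
f 96 97 90
f 97 88 98
f 97 98 90
f 98 88 99
f 98 99 90
f 99 88 100
f 99 100 90
f 100 88 89
f 100 89 90



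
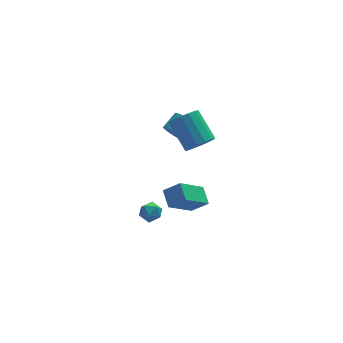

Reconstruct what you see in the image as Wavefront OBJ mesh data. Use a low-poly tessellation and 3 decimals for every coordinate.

v 3.378 2.942 -1.277
v 3.971 2.756 -1.942
v 4.755 3.271 -1.387
v 4.162 3.458 -0.723
v 3.801 3.14 -2.059
v 4.585 3.655 -1.504
v 3.534 3.478 -1.996
v 4.318 3.993 -1.441
v 3.232 3.694 -1.769
v 4.016 4.209 -1.214
v 2.963 3.738 -1.429
v 3.747 4.253 -0.874
v 2.789 3.599 -1.055
v 3.573 4.114 -0.5
v 2.75 3.31 -0.731
v 3.534 3.825 -0.176
v 2.855 2.937 -0.533
v 3.639 3.452 0.022
v 3.08 2.565 -0.505
v 3.864 3.08 0.05
v 3.373 2.279 -0.654
v 4.157 2.795 -0.099
v 3.667 2.146 -0.946
v 4.451 2.661 -0.391
v 3.895 2.195 -1.314
v 4.679 2.71 -0.759
v 4.005 2.415 -1.673
v 4.789 2.93 -1.119
v 3.943 0.42 -0.008
v 4.775 0.67 0.043
v 4.268 2.11 1.239
v 3.437 1.86 1.188
v 4.606 0.899 -0.305
v 4.099 2.34 0.891
v 4.259 1 -0.574
v 3.752 2.441 0.622
v 3.827 0.946 -0.691
v 3.321 2.387 0.505
v 3.427 0.75 -0.625
v 2.92 2.191 0.571
v 3.165 0.466 -0.394
v 2.658 1.907 0.802
v 3.112 0.17 -0.059
v 2.605 1.61 1.137
v 3.281 -0.06 0.289
v 2.774 1.381 1.485
v 3.628 -0.161 0.558
v 3.121 1.28 1.754
v 4.059 -0.107 0.675
v 3.553 1.334 1.871
v 4.46 0.089 0.609
v 3.953 1.53 1.805
v 4.722 0.373 0.378
v 4.215 1.814 1.574
v 1.107 -0.622 -3.155
v 1.533 -0.999 -3.515
v 0.267 -1.181 -3.565
v 0.693 -1.558 -3.925
v 0.675 -1.617 -3.254
v 1.194 -1.271 -3.001
v 0.606 -0.909 -4.079
v 1.125 -0.563 -3.826
v 1.223 -1.176 -4.086
v 1.266 -1.614 -3.576
v 0.534 -0.566 -3.504
v 0.577 -1.004 -2.994
v 2.444 -3.355 -1.659
v 1.072 -4.038 -0.373
v 2.415 -2.407 -1.185
v 1.044 -3.09 0.1
v 3.236 -3.67 -0.98
v 1.865 -4.353 0.305
v 3.208 -2.722 -0.507
v 1.836 -3.405 0.779
f 2 1 5
f 2 5 3
f 3 5 6
f 3 6 4
f 5 1 7
f 5 7 6
f 6 7 8
f 6 8 4
f 7 1 9
f 7 9 8
f 8 9 10
f 8 10 4
f 9 1 11
f 9 11 10
f 10 11 12
f 10 12 4
f 11 1 13
f 11 13 12
f 12 13 14
f 12 14 4
f 13 1 15
f 13 15 14
f 14 15 16
f 14 16 4
f 15 1 17
f 15 17 16
f 16 17 18
f 16 18 4
f 17 1 19
f 17 19 18
f 18 19 20
f 18 20 4
f 19 1 21
f 19 21 20
f 20 21 22
f 20 22 4
f 21 1 23
f 21 23 22
f 22 23 24
f 22 24 4
f 23 1 25
f 23 25 24
f 24 25 26
f 24 26 4
f 25 1 27
f 25 27 26
f 26 27 28
f 26 28 4
f 27 1 2
f 27 2 28
f 28 2 3
f 28 3 4
f 30 29 33
f 30 33 31
f 31 33 34
f 31 34 32
f 33 29 35
f 33 35 34
f 34 35 36
f 34 36 32
f 35 29 37
f 35 37 36
f 36 37 38
f 36 38 32
f 37 29 39
f 37 39 38
f 38 39 40
f 38 40 32
f 39 29 41
f 39 41 40
f 40 41 42
f 40 42 32
f 41 29 43
f 41 43 42
f 42 43 44
f 42 44 32
f 43 29 45
f 43 45 44
f 44 45 46
f 44 46 32
f 45 29 47
f 45 47 46
f 46 47 48
f 46 48 32
f 47 29 49
f 47 49 48
f 48 49 50
f 48 50 32
f 49 29 51
f 49 51 50
f 50 51 52
f 50 52 32
f 51 29 53
f 51 53 52
f 52 53 54
f 52 54 32
f 53 29 30
f 53 30 54
f 54 30 31
f 54 31 32
f 55 66 60
f 55 60 56
f 55 56 62
f 55 62 65
f 55 65 66
f 56 60 64
f 60 66 59
f 66 65 57
f 65 62 61
f 62 56 63
f 58 64 59
f 58 59 57
f 58 57 61
f 58 61 63
f 58 63 64
f 59 64 60
f 57 59 66
f 61 57 65
f 63 61 62
f 64 63 56
f 68 70 67
f 71 68 67
f 67 70 69
f 69 71 67
f 68 74 70
f 72 68 71
f 72 74 68
f 70 74 69
f 73 71 69
f 69 74 73
f 73 72 71
f 74 72 73



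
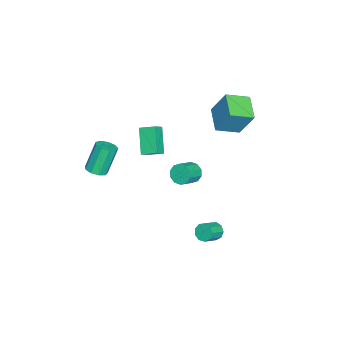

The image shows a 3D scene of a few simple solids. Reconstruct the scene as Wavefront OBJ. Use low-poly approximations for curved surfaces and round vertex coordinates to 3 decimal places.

v -4.808 -4.179 -0.879
v -4.156 -4.402 -0.364
v -4.789 -3.124 -0.446
v -4.137 -3.348 0.069
v -3.523 -3.632 -2.269
v -2.871 -3.856 -1.754
v -3.504 -2.578 -1.836
v -2.852 -2.801 -1.321
v 4.265 -4.069 2.747
v 4.831 -3.701 2.889
v 4.121 -3.283 4.635
v 3.555 -3.651 4.493
v 4.504 -3.424 2.69
v 3.794 -3.006 4.436
v 4.065 -3.45 2.518
v 3.356 -3.032 4.263
v 3.72 -3.765 2.453
v 3.01 -3.347 4.198
v 3.629 -4.222 2.526
v 2.92 -3.804 4.271
v 3.836 -4.608 2.702
v 3.127 -4.19 4.448
v 4.244 -4.742 2.9
v 3.534 -4.324 4.645
v 4.661 -4.56 3.026
v 3.951 -4.142 4.771
v 4.893 -4.149 3.022
v 4.183 -3.731 4.767
v 1.131 2.11 -4.002
v 1.385 1.909 -4.554
v 2.282 1.49 -3.99
v 2.029 1.69 -3.438
v 1.52 2.316 -4.467
v 2.417 1.897 -3.903
v 1.473 2.626 -4.162
v 2.371 2.207 -3.598
v 1.267 2.695 -3.782
v 2.164 2.276 -3.218
v 0.997 2.49 -3.505
v 1.894 2.071 -2.941
v 0.79 2.107 -3.461
v 1.687 1.688 -2.897
v 0.743 1.725 -3.67
v 1.64 1.306 -3.105
v 0.877 1.523 -4.034
v 1.775 1.104 -3.47
v 1.131 1.596 -4.384
v 2.028 1.176 -3.819
v -3.095 0.527 3.546
v -2.87 1.484 5.356
v -3.92 1.778 2.986
v -3.695 2.736 4.796
v -1.625 1.244 2.984
v -1.4 2.202 4.794
v -2.45 2.496 2.424
v -2.225 3.453 4.234
v -0.465 0.15 -0.341
v -0.201 -0.13 -0.973
v 0.79 -0.509 -0.391
v 0.525 -0.23 0.241
v -0.056 0.302 -0.938
v 0.935 -0.077 -0.356
v -0.067 0.676 -0.675
v 0.923 0.297 -0.093
v -0.231 0.849 -0.285
v 0.76 0.47 0.298
v -0.484 0.755 0.085
v 0.507 0.375 0.667
v -0.73 0.429 0.291
v 0.261 0.05 0.873
v -0.875 -0.003 0.256
v 0.116 -0.382 0.838
v -0.863 -0.377 -0.007
v 0.127 -0.756 0.575
v -0.7 -0.55 -0.398
v 0.291 -0.929 0.185
v -0.447 -0.455 -0.767
v 0.544 -0.835 -0.185
f 2 4 1
f 5 2 1
f 1 4 3
f 3 5 1
f 2 8 4
f 6 2 5
f 6 8 2
f 4 8 3
f 7 5 3
f 3 8 7
f 7 6 5
f 8 6 7
f 10 9 13
f 10 13 11
f 11 13 14
f 11 14 12
f 13 9 15
f 13 15 14
f 14 15 16
f 14 16 12
f 15 9 17
f 15 17 16
f 16 17 18
f 16 18 12
f 17 9 19
f 17 19 18
f 18 19 20
f 18 20 12
f 19 9 21
f 19 21 20
f 20 21 22
f 20 22 12
f 21 9 23
f 21 23 22
f 22 23 24
f 22 24 12
f 23 9 25
f 23 25 24
f 24 25 26
f 24 26 12
f 25 9 27
f 25 27 26
f 26 27 28
f 26 28 12
f 27 9 10
f 27 10 28
f 28 10 11
f 28 11 12
f 30 29 33
f 30 33 31
f 31 33 34
f 31 34 32
f 33 29 35
f 33 35 34
f 34 35 36
f 34 36 32
f 35 29 37
f 35 37 36
f 36 37 38
f 36 38 32
f 37 29 39
f 37 39 38
f 38 39 40
f 38 40 32
f 39 29 41
f 39 41 40
f 40 41 42
f 40 42 32
f 41 29 43
f 41 43 42
f 42 43 44
f 42 44 32
f 43 29 45
f 43 45 44
f 44 45 46
f 44 46 32
f 45 29 47
f 45 47 46
f 46 47 48
f 46 48 32
f 47 29 30
f 47 30 48
f 48 30 31
f 48 31 32
f 50 52 49
f 53 50 49
f 49 52 51
f 51 53 49
f 50 56 52
f 54 50 53
f 54 56 50
f 52 56 51
f 55 53 51
f 51 56 55
f 55 54 53
f 56 54 55
f 58 57 61
f 58 61 59
f 59 61 62
f 59 62 60
f 61 57 63
f 61 63 62
f 62 63 64
f 62 64 60
f 63 57 65
f 63 65 64
f 64 65 66
f 64 66 60
f 65 57 67
f 65 67 66
f 66 67 68
f 66 68 60
f 67 57 69
f 67 69 68
f 68 69 70
f 68 70 60
f 69 57 71
f 69 71 70
f 70 71 72
f 70 72 60
f 71 57 73
f 71 73 72
f 72 73 74
f 72 74 60
f 73 57 75
f 73 75 74
f 74 75 76
f 74 76 60
f 75 57 77
f 75 77 76
f 76 77 78
f 76 78 60
f 77 57 58
f 77 58 78
f 78 58 59
f 78 59 60



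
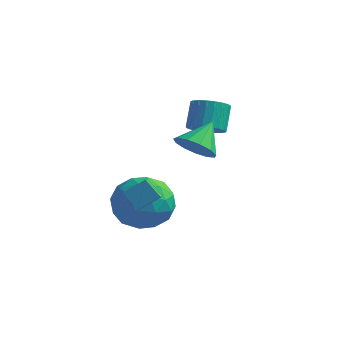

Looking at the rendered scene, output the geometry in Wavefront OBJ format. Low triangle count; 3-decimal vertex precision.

v -1.011 0.459 2.785
v -0.306 0.469 2.928
v -0.503 1.15 3.858
v -1.209 1.141 3.715
v -0.336 0.706 2.748
v -0.533 1.387 3.678
v -0.483 0.901 2.574
v -0.68 1.582 3.505
v -0.721 1.019 2.437
v -0.918 1.7 3.367
v -1.009 1.041 2.36
v -1.207 1.722 3.29
v -1.298 0.962 2.356
v -1.496 1.643 3.287
v -1.537 0.796 2.427
v -1.735 1.477 3.357
v -1.686 0.572 2.559
v -1.883 1.253 3.49
v -1.717 0.329 2.731
v -1.915 1.01 3.661
v -1.627 0.108 2.911
v -1.824 0.789 3.842
v -1.43 -0.052 3.07
v -1.627 0.629 4.001
v -1.161 -0.124 3.18
v -1.358 0.557 4.11
v -0.865 -0.094 3.221
v -1.063 0.587 4.152
v -0.596 0.031 3.187
v -0.793 0.712 4.117
v -0.398 0.23 3.083
v -0.595 0.911 4.014
v -0.243 -1.71 3.05
v 0.51 -1.968 3.245
v -0.117 -0.69 3.91
v 0.561 -1.676 2.891
v 0.356 -1.394 2.588
v -0.039 -1.212 2.431
v -0.498 -1.188 2.47
v -0.877 -1.33 2.694
v -1.055 -1.592 3.03
v -0.975 -1.892 3.373
v -0.662 -2.133 3.613
v -0.217 -2.24 3.674
v 0.22 -2.179 3.537
v -1.712 -3.99 1.549
v -1.158 -3.447 2.061
v -2.008 -3.32 1.158
v -1.454 -2.777 1.671
v -1.086 -4.063 0.949
v -0.532 -3.52 1.462
v -1.382 -3.393 0.559
v -0.828 -2.85 1.071
v -2.014 -1.38 -0.633
v -1.34 -1.315 0.37
v -2.62 -3.165 -0.11
v -1.946 -3.1 0.893
v -2.921 -2.395 0.772
v -2.546 -1.291 0.449
v -1.414 -3.189 -0.189
v -1.039 -2.085 -0.512
v -0.969 -2.433 0.644
v -1.901 -1.942 1.238
v -2.059 -2.538 -0.978
v -2.991 -2.047 -0.384
v -1.624 -1.191 -0.177
v -2.336 -3.289 0.437
v -2.909 -2.875 0.367
v -2.513 -2.837 0.956
v -2.333 -1.177 -0.131
v -1.937 -1.139 0.459
v -2.866 -1.773 0.695
v -2.023 -3.341 -0.199
v -1.627 -3.303 0.391
v -1.447 -1.643 -0.696
v -1.051 -1.605 -0.107
v -1.094 -2.707 -0.435
v -1.01 -1.81 0.573
v -1.366 -2.859 0.88
v -1.053 -2.911 0.244
v -0.833 -2.262 0.054
v -1.558 -1.521 0.922
v -1.914 -2.571 1.229
v -2.487 -2.156 1.159
v -2.267 -1.507 0.969
v -1.34 -2.178 1.083
v -2.046 -1.909 -0.969
v -2.402 -2.959 -0.662
v -1.693 -2.973 -0.709
v -1.473 -2.324 -0.899
v -2.594 -1.621 -0.62
v -2.95 -2.67 -0.313
v -3.127 -2.218 0.206
v -2.907 -1.569 0.016
v -2.62 -2.302 -0.823
f 2 1 5
f 2 5 3
f 3 5 6
f 3 6 4
f 5 1 7
f 5 7 6
f 6 7 8
f 6 8 4
f 7 1 9
f 7 9 8
f 8 9 10
f 8 10 4
f 9 1 11
f 9 11 10
f 10 11 12
f 10 12 4
f 11 1 13
f 11 13 12
f 12 13 14
f 12 14 4
f 13 1 15
f 13 15 14
f 14 15 16
f 14 16 4
f 15 1 17
f 15 17 16
f 16 17 18
f 16 18 4
f 17 1 19
f 17 19 18
f 18 19 20
f 18 20 4
f 19 1 21
f 19 21 20
f 20 21 22
f 20 22 4
f 21 1 23
f 21 23 22
f 22 23 24
f 22 24 4
f 23 1 25
f 23 25 24
f 24 25 26
f 24 26 4
f 25 1 27
f 25 27 26
f 26 27 28
f 26 28 4
f 27 1 29
f 27 29 28
f 28 29 30
f 28 30 4
f 29 1 31
f 29 31 30
f 30 31 32
f 30 32 4
f 31 1 2
f 31 2 32
f 32 2 3
f 32 3 4
f 34 33 36
f 34 36 35
f 36 33 37
f 36 37 35
f 37 33 38
f 37 38 35
f 38 33 39
f 38 39 35
f 39 33 40
f 39 40 35
f 40 33 41
f 40 41 35
f 41 33 42
f 41 42 35
f 42 33 43
f 42 43 35
f 43 33 44
f 43 44 35
f 44 33 45
f 44 45 35
f 45 33 34
f 45 34 35
f 47 49 46
f 50 47 46
f 46 49 48
f 48 50 46
f 47 53 49
f 51 47 50
f 51 53 47
f 49 53 48
f 52 50 48
f 48 53 52
f 52 51 50
f 53 51 52
f 54 91 70
f 91 65 94
f 70 94 59
f 91 94 70
f 54 70 66
f 70 59 71
f 66 71 55
f 70 71 66
f 54 66 75
f 66 55 76
f 75 76 61
f 66 76 75
f 54 75 87
f 75 61 90
f 87 90 64
f 75 90 87
f 54 87 91
f 87 64 95
f 91 95 65
f 87 95 91
f 55 71 82
f 71 59 85
f 82 85 63
f 71 85 82
f 59 94 72
f 94 65 93
f 72 93 58
f 94 93 72
f 65 95 92
f 95 64 88
f 92 88 56
f 95 88 92
f 64 90 89
f 90 61 77
f 89 77 60
f 90 77 89
f 61 76 81
f 76 55 78
f 81 78 62
f 76 78 81
f 57 83 69
f 83 63 84
f 69 84 58
f 83 84 69
f 57 69 67
f 69 58 68
f 67 68 56
f 69 68 67
f 57 67 74
f 67 56 73
f 74 73 60
f 67 73 74
f 57 74 79
f 74 60 80
f 79 80 62
f 74 80 79
f 57 79 83
f 79 62 86
f 83 86 63
f 79 86 83
f 58 84 72
f 84 63 85
f 72 85 59
f 84 85 72
f 56 68 92
f 68 58 93
f 92 93 65
f 68 93 92
f 60 73 89
f 73 56 88
f 89 88 64
f 73 88 89
f 62 80 81
f 80 60 77
f 81 77 61
f 80 77 81
f 63 86 82
f 86 62 78
f 82 78 55
f 86 78 82



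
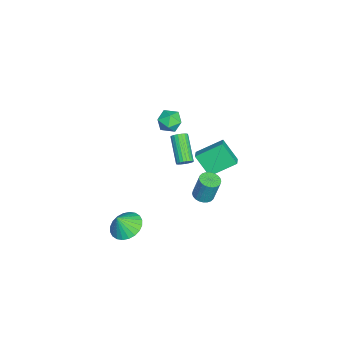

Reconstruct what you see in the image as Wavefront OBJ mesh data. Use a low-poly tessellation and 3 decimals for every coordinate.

v -3.59 2.085 -1.822
v -4.001 3.564 -0.94
v -3.107 2.953 -3.051
v -3.518 4.431 -2.169
v -2.842 2.109 -1.511
v -3.253 3.587 -0.629
v -2.359 2.976 -2.74
v -2.77 4.455 -1.858
v 3.12 -0.972 -2.167
v 3.879 -1.373 -2.596
v 3.44 -1.428 -1.173
v 4.021 -1.043 -2.49
v 4.025 -0.702 -2.336
v 3.892 -0.402 -2.155
v 3.641 -0.189 -1.976
v 3.311 -0.095 -1.827
v 2.951 -0.135 -1.729
v 2.618 -0.302 -1.698
v 2.36 -0.571 -1.738
v 2.218 -0.901 -1.844
v 2.214 -1.242 -1.999
v 2.347 -1.542 -2.179
v 2.598 -1.755 -2.358
v 2.929 -1.849 -2.508
v 3.288 -1.81 -2.605
v 3.622 -1.642 -2.636
v 1.348 2.945 -0.785
v 1.941 3.006 -0.85
v 2.065 3.376 0.64
v 1.472 3.315 0.705
v 1.867 3.223 -0.897
v 1.992 3.593 0.592
v 1.715 3.398 -0.928
v 1.839 3.768 0.562
v 1.506 3.503 -0.937
v 1.63 3.874 0.553
v 1.273 3.524 -0.923
v 1.397 3.894 0.567
v 1.052 3.456 -0.887
v 1.176 3.827 0.602
v 0.875 3.311 -0.836
v 1 3.681 0.653
v 0.771 3.11 -0.778
v 0.895 3.48 0.712
v 0.755 2.884 -0.72
v 0.879 3.254 0.77
v 0.828 2.667 -0.672
v 0.953 3.037 0.817
v 0.981 2.492 -0.642
v 1.105 2.862 0.848
v 1.19 2.386 -0.633
v 1.314 2.757 0.857
v 1.423 2.366 -0.647
v 1.547 2.736 0.843
v 1.644 2.433 -0.682
v 1.768 2.804 0.807
v 1.82 2.579 -0.733
v 1.945 2.949 0.756
v 1.925 2.78 -0.792
v 2.049 3.15 0.698
v -2.299 1.394 1.942
v -1.847 0.74 1.86
v -3.353 0.7 1.66
v -2.901 0.046 1.578
v -3.006 0.372 2.3
v -2.354 0.801 2.475
v -2.846 0.639 1.045
v -2.194 1.068 1.22
v -2.185 0.273 1.306
v -2.284 0.108 2.082
v -2.916 1.332 1.438
v -3.015 1.167 2.214
v -3.276 1.504 -2.557
v -2.96 1.452 -2.173
v -4.388 0.984 -1.06
v -4.704 1.036 -1.443
v -3.014 1.652 -2.158
v -4.441 1.184 -1.044
v -3.113 1.827 -2.211
v -4.541 1.359 -1.098
v -3.24 1.946 -2.325
v -4.668 1.478 -1.212
v -3.374 1.988 -2.478
v -4.802 1.52 -1.365
v -3.491 1.947 -2.646
v -4.918 1.479 -1.532
v -3.57 1.829 -2.797
v -4.998 1.361 -1.684
v -3.599 1.655 -2.907
v -5.027 1.187 -1.794
v -3.572 1.455 -2.957
v -5 0.987 -1.844
v -3.494 1.263 -2.937
v -4.921 0.795 -1.824
v -3.378 1.113 -2.851
v -4.806 0.645 -1.738
v -3.244 1.031 -2.715
v -4.672 0.563 -1.602
v -3.116 1.03 -2.551
v -4.544 0.562 -1.438
v -3.016 1.112 -2.388
v -4.444 0.643 -1.275
v -2.961 1.261 -2.254
v -4.389 0.793 -1.141
f 2 4 1
f 5 2 1
f 1 4 3
f 3 5 1
f 2 8 4
f 6 2 5
f 6 8 2
f 4 8 3
f 7 5 3
f 3 8 7
f 7 6 5
f 8 6 7
f 10 9 12
f 10 12 11
f 12 9 13
f 12 13 11
f 13 9 14
f 13 14 11
f 14 9 15
f 14 15 11
f 15 9 16
f 15 16 11
f 16 9 17
f 16 17 11
f 17 9 18
f 17 18 11
f 18 9 19
f 18 19 11
f 19 9 20
f 19 20 11
f 20 9 21
f 20 21 11
f 21 9 22
f 21 22 11
f 22 9 23
f 22 23 11
f 23 9 24
f 23 24 11
f 24 9 25
f 24 25 11
f 25 9 26
f 25 26 11
f 26 9 10
f 26 10 11
f 28 27 31
f 28 31 29
f 29 31 32
f 29 32 30
f 31 27 33
f 31 33 32
f 32 33 34
f 32 34 30
f 33 27 35
f 33 35 34
f 34 35 36
f 34 36 30
f 35 27 37
f 35 37 36
f 36 37 38
f 36 38 30
f 37 27 39
f 37 39 38
f 38 39 40
f 38 40 30
f 39 27 41
f 39 41 40
f 40 41 42
f 40 42 30
f 41 27 43
f 41 43 42
f 42 43 44
f 42 44 30
f 43 27 45
f 43 45 44
f 44 45 46
f 44 46 30
f 45 27 47
f 45 47 46
f 46 47 48
f 46 48 30
f 47 27 49
f 47 49 48
f 48 49 50
f 48 50 30
f 49 27 51
f 49 51 50
f 50 51 52
f 50 52 30
f 51 27 53
f 51 53 52
f 52 53 54
f 52 54 30
f 53 27 55
f 53 55 54
f 54 55 56
f 54 56 30
f 55 27 57
f 55 57 56
f 56 57 58
f 56 58 30
f 57 27 59
f 57 59 58
f 58 59 60
f 58 60 30
f 59 27 28
f 59 28 60
f 60 28 29
f 60 29 30
f 61 72 66
f 61 66 62
f 61 62 68
f 61 68 71
f 61 71 72
f 62 66 70
f 66 72 65
f 72 71 63
f 71 68 67
f 68 62 69
f 64 70 65
f 64 65 63
f 64 63 67
f 64 67 69
f 64 69 70
f 65 70 66
f 63 65 72
f 67 63 71
f 69 67 68
f 70 69 62
f 74 73 77
f 74 77 75
f 75 77 78
f 75 78 76
f 77 73 79
f 77 79 78
f 78 79 80
f 78 80 76
f 79 73 81
f 79 81 80
f 80 81 82
f 80 82 76
f 81 73 83
f 81 83 82
f 82 83 84
f 82 84 76
f 83 73 85
f 83 85 84
f 84 85 86
f 84 86 76
f 85 73 87
f 85 87 86
f 86 87 88
f 86 88 76
f 87 73 89
f 87 89 88
f 88 89 90
f 88 90 76
f 89 73 91
f 89 91 90
f 90 91 92
f 90 92 76
f 91 73 93
f 91 93 92
f 92 93 94
f 92 94 76
f 93 73 95
f 93 95 94
f 94 95 96
f 94 96 76
f 95 73 97
f 95 97 96
f 96 97 98
f 96 98 76
f 97 73 99
f 97 99 98
f 98 99 100
f 98 100 76
f 99 73 101
f 99 101 100
f 100 101 102
f 100 102 76
f 101 73 103
f 101 103 102
f 102 103 104
f 102 104 76
f 103 73 74
f 103 74 104
f 104 74 75
f 104 75 76



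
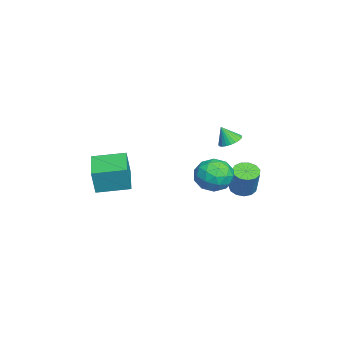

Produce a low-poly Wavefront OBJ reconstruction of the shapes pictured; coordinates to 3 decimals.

v 1.58 3.17 1.366
v 2.304 3.506 2.288
v 1.676 1.294 1.972
v 2.4 1.63 2.894
v 1.227 1.964 2.887
v 1.167 3.123 2.512
v 2.813 1.677 1.748
v 2.753 2.836 1.373
v 3.065 2.583 2.524
v 2.085 2.76 3.229
v 1.895 2.04 1.031
v 0.915 2.217 1.736
v 1.933 3.502 1.774
v 2.047 1.298 2.486
v 1.357 1.494 2.482
v 1.782 1.691 3.024
v 1.266 3.278 1.905
v 1.691 3.475 2.448
v 1.058 2.569 2.8
v 2.289 1.325 1.812
v 2.714 1.522 2.355
v 2.198 3.109 1.236
v 2.623 3.306 1.778
v 2.922 2.231 1.46
v 2.807 3.157 2.455
v 2.863 2.055 2.811
v 3.106 2.082 2.137
v 3.071 2.764 1.917
v 2.23 3.261 2.869
v 2.287 2.159 3.225
v 1.598 2.355 3.221
v 1.563 3.037 3
v 2.678 2.719 3.008
v 1.693 2.641 1.035
v 1.75 1.539 1.391
v 2.417 1.763 1.26
v 2.382 2.445 1.039
v 1.117 2.745 1.449
v 1.173 1.643 1.805
v 0.909 2.036 2.343
v 0.874 2.718 2.123
v 1.302 2.081 1.252
v 0.414 -4.509 0.95
v 0.729 -4.688 2.58
v 0.131 -2.538 1.221
v 0.446 -2.716 2.851
v 2.474 -4.164 0.589
v 2.789 -4.342 2.219
v 2.191 -2.192 0.86
v 2.506 -2.371 2.49
v -2.247 2.903 2.895
v -1.498 3.024 2.932
v -2.213 2.357 3.985
v -1.602 3.271 3.059
v -1.805 3.462 3.161
v -2.075 3.567 3.222
v -2.372 3.572 3.234
v -2.649 3.475 3.194
v -2.865 3.291 3.108
v -2.987 3.047 2.99
v -2.996 2.782 2.858
v -2.892 2.536 2.731
v -2.689 2.345 2.629
v -2.419 2.239 2.567
v -2.122 2.235 2.556
v -1.845 2.332 2.596
v -1.629 2.516 2.681
v -1.507 2.759 2.8
v -0.983 3.762 -0.235
v -0.286 3.455 -0.51
v 0.5 3.71 1.201
v -0.197 4.018 1.475
v -0.267 3.905 -0.586
v 0.519 4.16 1.125
v -0.475 4.309 -0.55
v 0.311 4.564 1.16
v -0.845 4.54 -0.415
v -0.059 4.795 1.296
v -1.259 4.524 -0.222
v -0.472 4.779 1.488
v -1.585 4.266 -0.034
v -0.798 4.521 1.677
v -1.72 3.848 0.09
v -0.933 4.103 1.801
v -1.621 3.403 0.111
v -0.835 3.658 1.822
v -1.32 3.072 0.022
v -0.533 3.327 1.733
v -0.912 2.96 -0.149
v -0.125 3.215 1.562
v -0.526 3.103 -0.347
v 0.26 3.358 1.364
f 1 38 17
f 38 12 41
f 17 41 6
f 38 41 17
f 1 17 13
f 17 6 18
f 13 18 2
f 17 18 13
f 1 13 22
f 13 2 23
f 22 23 8
f 13 23 22
f 1 22 34
f 22 8 37
f 34 37 11
f 22 37 34
f 1 34 38
f 34 11 42
f 38 42 12
f 34 42 38
f 2 18 29
f 18 6 32
f 29 32 10
f 18 32 29
f 6 41 19
f 41 12 40
f 19 40 5
f 41 40 19
f 12 42 39
f 42 11 35
f 39 35 3
f 42 35 39
f 11 37 36
f 37 8 24
f 36 24 7
f 37 24 36
f 8 23 28
f 23 2 25
f 28 25 9
f 23 25 28
f 4 30 16
f 30 10 31
f 16 31 5
f 30 31 16
f 4 16 14
f 16 5 15
f 14 15 3
f 16 15 14
f 4 14 21
f 14 3 20
f 21 20 7
f 14 20 21
f 4 21 26
f 21 7 27
f 26 27 9
f 21 27 26
f 4 26 30
f 26 9 33
f 30 33 10
f 26 33 30
f 5 31 19
f 31 10 32
f 19 32 6
f 31 32 19
f 3 15 39
f 15 5 40
f 39 40 12
f 15 40 39
f 7 20 36
f 20 3 35
f 36 35 11
f 20 35 36
f 9 27 28
f 27 7 24
f 28 24 8
f 27 24 28
f 10 33 29
f 33 9 25
f 29 25 2
f 33 25 29
f 44 46 43
f 47 44 43
f 43 46 45
f 45 47 43
f 44 50 46
f 48 44 47
f 48 50 44
f 46 50 45
f 49 47 45
f 45 50 49
f 49 48 47
f 50 48 49
f 52 51 54
f 52 54 53
f 54 51 55
f 54 55 53
f 55 51 56
f 55 56 53
f 56 51 57
f 56 57 53
f 57 51 58
f 57 58 53
f 58 51 59
f 58 59 53
f 59 51 60
f 59 60 53
f 60 51 61
f 60 61 53
f 61 51 62
f 61 62 53
f 62 51 63
f 62 63 53
f 63 51 64
f 63 64 53
f 64 51 65
f 64 65 53
f 65 51 66
f 65 66 53
f 66 51 67
f 66 67 53
f 67 51 68
f 67 68 53
f 68 51 52
f 68 52 53
f 70 69 73
f 70 73 71
f 71 73 74
f 71 74 72
f 73 69 75
f 73 75 74
f 74 75 76
f 74 76 72
f 75 69 77
f 75 77 76
f 76 77 78
f 76 78 72
f 77 69 79
f 77 79 78
f 78 79 80
f 78 80 72
f 79 69 81
f 79 81 80
f 80 81 82
f 80 82 72
f 81 69 83
f 81 83 82
f 82 83 84
f 82 84 72
f 83 69 85
f 83 85 84
f 84 85 86
f 84 86 72
f 85 69 87
f 85 87 86
f 86 87 88
f 86 88 72
f 87 69 89
f 87 89 88
f 88 89 90
f 88 90 72
f 89 69 91
f 89 91 90
f 90 91 92
f 90 92 72
f 91 69 70
f 91 70 92
f 92 70 71
f 92 71 72



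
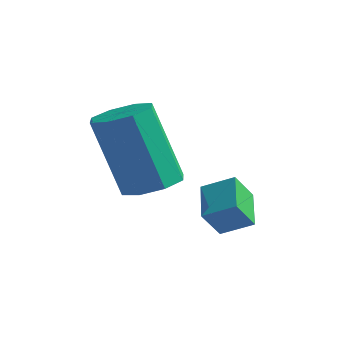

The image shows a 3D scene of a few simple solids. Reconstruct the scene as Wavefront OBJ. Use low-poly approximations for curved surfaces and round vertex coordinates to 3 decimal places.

v 0.199 -2.901 -3.462
v 0.082 -3.396 -2.781
v -0.431 -2.153 -3.028
v -0.548 -2.648 -2.346
v 0.868 -2.552 -3.094
v 0.751 -3.047 -2.412
v 0.238 -1.804 -2.659
v 0.121 -2.299 -1.978
v -1.381 -3.264 -2.306
v -0.71 -3.044 -2.053
v -1.408 -3.277 -0.001
v -2.079 -3.496 -0.254
v -1.072 -2.605 -2.126
v -1.769 -2.837 -0.074
v -1.615 -2.551 -2.305
v -2.312 -2.784 -0.252
v -2.021 -2.915 -2.484
v -2.718 -3.148 -0.432
v -2.052 -3.483 -2.559
v -2.75 -3.716 -0.507
v -1.691 -3.923 -2.486
v -2.388 -4.155 -0.434
v -1.148 -3.976 -2.308
v -1.845 -4.209 -0.255
v -0.742 -3.612 -2.128
v -1.439 -3.845 -0.076
f 2 4 1
f 5 2 1
f 1 4 3
f 3 5 1
f 2 8 4
f 6 2 5
f 6 8 2
f 4 8 3
f 7 5 3
f 3 8 7
f 7 6 5
f 8 6 7
f 10 9 13
f 10 13 11
f 11 13 14
f 11 14 12
f 13 9 15
f 13 15 14
f 14 15 16
f 14 16 12
f 15 9 17
f 15 17 16
f 16 17 18
f 16 18 12
f 17 9 19
f 17 19 18
f 18 19 20
f 18 20 12
f 19 9 21
f 19 21 20
f 20 21 22
f 20 22 12
f 21 9 23
f 21 23 22
f 22 23 24
f 22 24 12
f 23 9 25
f 23 25 24
f 24 25 26
f 24 26 12
f 25 9 10
f 25 10 26
f 26 10 11
f 26 11 12



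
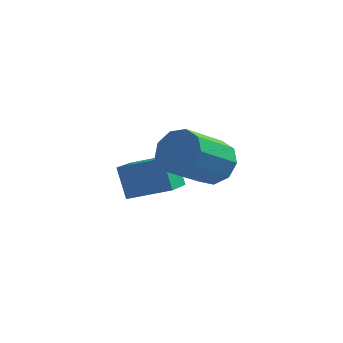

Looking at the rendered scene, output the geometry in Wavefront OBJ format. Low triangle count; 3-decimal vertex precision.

v -0.772 -1.795 1.946
v -0.382 -2.23 1.807
v -1.018 -3.059 2.614
v -1.408 -2.625 2.754
v -0.247 -2.018 2.132
v -0.882 -2.847 2.939
v -0.357 -1.702 2.369
v -0.992 -2.531 3.176
v -0.662 -1.43 2.409
v -1.297 -2.259 3.216
v -1.018 -1.329 2.232
v -1.653 -2.158 3.04
v -1.26 -1.446 1.922
v -1.895 -2.275 2.729
v -1.273 -1.727 1.623
v -1.908 -2.556 2.43
v -1.052 -2.04 1.475
v -1.687 -2.869 2.282
v -0.701 -2.238 1.548
v -1.336 -3.067 2.355
v -3.099 -0.819 0.898
v -2.08 -0.726 1.245
v -3.01 0.354 0.322
v -1.991 0.447 0.669
v -2.809 -1.207 0.151
v -1.79 -1.114 0.498
v -2.72 -0.034 -0.425
v -1.701 0.059 -0.078
f 2 1 5
f 2 5 3
f 3 5 6
f 3 6 4
f 5 1 7
f 5 7 6
f 6 7 8
f 6 8 4
f 7 1 9
f 7 9 8
f 8 9 10
f 8 10 4
f 9 1 11
f 9 11 10
f 10 11 12
f 10 12 4
f 11 1 13
f 11 13 12
f 12 13 14
f 12 14 4
f 13 1 15
f 13 15 14
f 14 15 16
f 14 16 4
f 15 1 17
f 15 17 16
f 16 17 18
f 16 18 4
f 17 1 19
f 17 19 18
f 18 19 20
f 18 20 4
f 19 1 2
f 19 2 20
f 20 2 3
f 20 3 4
f 22 24 21
f 25 22 21
f 21 24 23
f 23 25 21
f 22 28 24
f 26 22 25
f 26 28 22
f 24 28 23
f 27 25 23
f 23 28 27
f 27 26 25
f 28 26 27



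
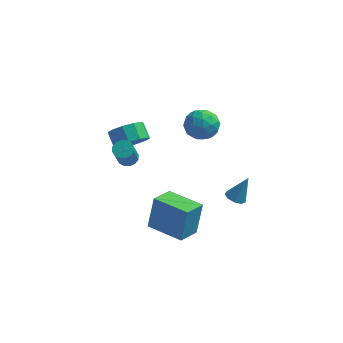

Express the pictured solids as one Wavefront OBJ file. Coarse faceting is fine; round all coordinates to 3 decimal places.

v -0.316 1.433 1.204
v 0.291 2.252 1.196
v 0.809 0.608 2.084
v 1.416 1.427 2.076
v 0.547 1.442 2.61
v -0.148 1.952 2.066
v 1.248 0.908 1.214
v 0.553 1.418 0.67
v 1.258 1.928 1.202
v 0.825 2.258 2.065
v 0.275 0.602 1.215
v -0.158 0.932 2.078
v -0.111 1.915 1.122
v 1.211 0.945 2.158
v 0.701 0.954 2.471
v 1.058 1.435 2.467
v -0.37 1.738 1.634
v -0.013 2.22 1.629
v 0.138 1.744 2.46
v 1.113 0.64 1.651
v 1.47 1.122 1.646
v 0.042 1.425 0.813
v 0.399 1.906 0.809
v 0.962 1.116 0.82
v 0.814 2.206 1.121
v 1.475 1.721 1.639
v 1.377 1.416 1.132
v 0.968 1.716 0.813
v 0.559 2.4 1.628
v 1.221 1.915 2.146
v 0.71 1.923 2.46
v 0.301 2.223 2.14
v 1.128 2.209 1.632
v -0.121 0.945 1.134
v 0.541 0.46 1.652
v 0.799 0.637 1.14
v 0.39 0.937 0.82
v -0.375 1.139 1.641
v 0.286 0.654 2.159
v 0.132 1.144 2.467
v -0.277 1.444 2.148
v -0.028 0.651 1.648
v -3.392 2.08 -1.223
v -2.88 2.871 -1.611
v -3.395 3.532 -0.946
v -3.908 2.74 -0.557
v -3.408 2.797 -1.947
v -3.923 3.458 -1.282
v -3.93 2.449 -2.006
v -4.446 3.11 -1.341
v -4.247 1.96 -1.766
v -4.763 2.621 -1.101
v -4.237 1.517 -1.318
v -4.753 2.177 -0.653
v -3.905 1.288 -0.834
v -4.42 1.949 -0.169
v -3.377 1.362 -0.498
v -3.892 2.023 0.167
v -2.854 1.71 -0.439
v -3.37 2.371 0.226
v -2.537 2.199 -0.679
v -3.053 2.86 -0.014
v -2.547 2.643 -1.127
v -3.063 3.303 -0.462
v -1.282 -3.067 -3.239
v -1.068 -2.56 -1.347
v -0.756 -1.82 -3.633
v -0.542 -1.313 -1.741
v 0.662 -3.887 -3.239
v 0.876 -3.38 -1.347
v 1.188 -2.64 -3.633
v 1.402 -2.133 -1.741
v 3.389 -3.748 0.766
v 3.783 -4.171 0.719
v 3.951 -3.372 2.094
v 3.926 -3.835 0.564
v 3.817 -3.458 0.503
v 3.509 -3.217 0.565
v 3.144 -3.224 0.722
v 2.894 -3.476 0.899
v 2.876 -3.856 1.013
v 3.098 -4.184 1.013
v 3.456 -4.309 0.896
v -2.899 -0.732 0.094
v -2.439 -1.026 -0.101
v -2.42 -2.001 1.411
v -2.881 -1.708 1.606
v -2.324 -0.792 0.048
v -2.306 -1.768 1.561
v -2.364 -0.542 0.209
v -2.345 -1.518 1.722
v -2.547 -0.343 0.34
v -2.528 -1.319 1.853
v -2.824 -0.249 0.404
v -2.806 -1.224 1.917
v -3.122 -0.283 0.386
v -3.103 -1.259 1.899
v -3.36 -0.439 0.289
v -3.341 -1.414 1.801
v -3.474 -0.672 0.139
v -3.456 -1.648 1.652
v -3.435 -0.922 -0.022
v -3.416 -1.898 1.491
v -3.252 -1.121 -0.153
v -3.233 -2.097 1.36
v -2.974 -1.216 -0.217
v -2.956 -2.191 1.296
v -2.677 -1.181 -0.199
v -2.658 -2.157 1.314
f 1 38 17
f 38 12 41
f 17 41 6
f 38 41 17
f 1 17 13
f 17 6 18
f 13 18 2
f 17 18 13
f 1 13 22
f 13 2 23
f 22 23 8
f 13 23 22
f 1 22 34
f 22 8 37
f 34 37 11
f 22 37 34
f 1 34 38
f 34 11 42
f 38 42 12
f 34 42 38
f 2 18 29
f 18 6 32
f 29 32 10
f 18 32 29
f 6 41 19
f 41 12 40
f 19 40 5
f 41 40 19
f 12 42 39
f 42 11 35
f 39 35 3
f 42 35 39
f 11 37 36
f 37 8 24
f 36 24 7
f 37 24 36
f 8 23 28
f 23 2 25
f 28 25 9
f 23 25 28
f 4 30 16
f 30 10 31
f 16 31 5
f 30 31 16
f 4 16 14
f 16 5 15
f 14 15 3
f 16 15 14
f 4 14 21
f 14 3 20
f 21 20 7
f 14 20 21
f 4 21 26
f 21 7 27
f 26 27 9
f 21 27 26
f 4 26 30
f 26 9 33
f 30 33 10
f 26 33 30
f 5 31 19
f 31 10 32
f 19 32 6
f 31 32 19
f 3 15 39
f 15 5 40
f 39 40 12
f 15 40 39
f 7 20 36
f 20 3 35
f 36 35 11
f 20 35 36
f 9 27 28
f 27 7 24
f 28 24 8
f 27 24 28
f 10 33 29
f 33 9 25
f 29 25 2
f 33 25 29
f 44 43 47
f 44 47 45
f 45 47 48
f 45 48 46
f 47 43 49
f 47 49 48
f 48 49 50
f 48 50 46
f 49 43 51
f 49 51 50
f 50 51 52
f 50 52 46
f 51 43 53
f 51 53 52
f 52 53 54
f 52 54 46
f 53 43 55
f 53 55 54
f 54 55 56
f 54 56 46
f 55 43 57
f 55 57 56
f 56 57 58
f 56 58 46
f 57 43 59
f 57 59 58
f 58 59 60
f 58 60 46
f 59 43 61
f 59 61 60
f 60 61 62
f 60 62 46
f 61 43 63
f 61 63 62
f 62 63 64
f 62 64 46
f 63 43 44
f 63 44 64
f 64 44 45
f 64 45 46
f 66 68 65
f 69 66 65
f 65 68 67
f 67 69 65
f 66 72 68
f 70 66 69
f 70 72 66
f 68 72 67
f 71 69 67
f 67 72 71
f 71 70 69
f 72 70 71
f 74 73 76
f 74 76 75
f 76 73 77
f 76 77 75
f 77 73 78
f 77 78 75
f 78 73 79
f 78 79 75
f 79 73 80
f 79 80 75
f 80 73 81
f 80 81 75
f 81 73 82
f 81 82 75
f 82 73 83
f 82 83 75
f 83 73 74
f 83 74 75
f 85 84 88
f 85 88 86
f 86 88 89
f 86 89 87
f 88 84 90
f 88 90 89
f 89 90 91
f 89 91 87
f 90 84 92
f 90 92 91
f 91 92 93
f 91 93 87
f 92 84 94
f 92 94 93
f 93 94 95
f 93 95 87
f 94 84 96
f 94 96 95
f 95 96 97
f 95 97 87
f 96 84 98
f 96 98 97
f 97 98 99
f 97 99 87
f 98 84 100
f 98 100 99
f 99 100 101
f 99 101 87
f 100 84 102
f 100 102 101
f 101 102 103
f 101 103 87
f 102 84 104
f 102 104 103
f 103 104 105
f 103 105 87
f 104 84 106
f 104 106 105
f 105 106 107
f 105 107 87
f 106 84 108
f 106 108 107
f 107 108 109
f 107 109 87
f 108 84 85
f 108 85 109
f 109 85 86
f 109 86 87



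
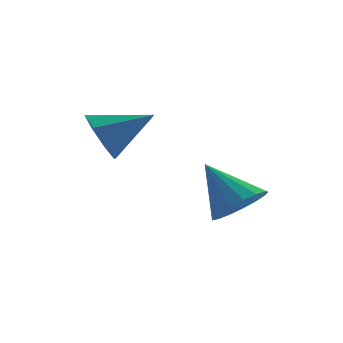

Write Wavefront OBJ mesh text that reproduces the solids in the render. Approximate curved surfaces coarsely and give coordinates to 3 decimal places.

v -0.782 0.767 1.259
v -0.35 1.424 0.641
v 0.782 0.493 2.061
v -0.619 1.754 1.277
v -0.983 1.505 1.903
v -1.23 0.825 2.151
v -1.215 0.11 1.876
v -0.946 -0.219 1.24
v -0.581 0.029 0.615
v -0.335 0.71 0.366
v 2.745 -1.473 -1.109
v 3.384 -1.845 -0.467
v 2.055 -0.347 0.229
v 3.613 -1.482 -0.655
v 3.643 -1.116 -0.947
v 3.467 -0.832 -1.277
v 3.125 -0.695 -1.568
v 2.697 -0.737 -1.754
v 2.279 -0.946 -1.792
v 1.968 -1.277 -1.674
v 1.835 -1.653 -1.426
v 1.91 -1.987 -1.106
v 2.176 -2.204 -0.787
v 2.573 -2.253 -0.541
v 3.009 -2.124 -0.426
f 2 1 4
f 2 4 3
f 4 1 5
f 4 5 3
f 5 1 6
f 5 6 3
f 6 1 7
f 6 7 3
f 7 1 8
f 7 8 3
f 8 1 9
f 8 9 3
f 9 1 10
f 9 10 3
f 10 1 2
f 10 2 3
f 12 11 14
f 12 14 13
f 14 11 15
f 14 15 13
f 15 11 16
f 15 16 13
f 16 11 17
f 16 17 13
f 17 11 18
f 17 18 13
f 18 11 19
f 18 19 13
f 19 11 20
f 19 20 13
f 20 11 21
f 20 21 13
f 21 11 22
f 21 22 13
f 22 11 23
f 22 23 13
f 23 11 24
f 23 24 13
f 24 11 25
f 24 25 13
f 25 11 12
f 25 12 13

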